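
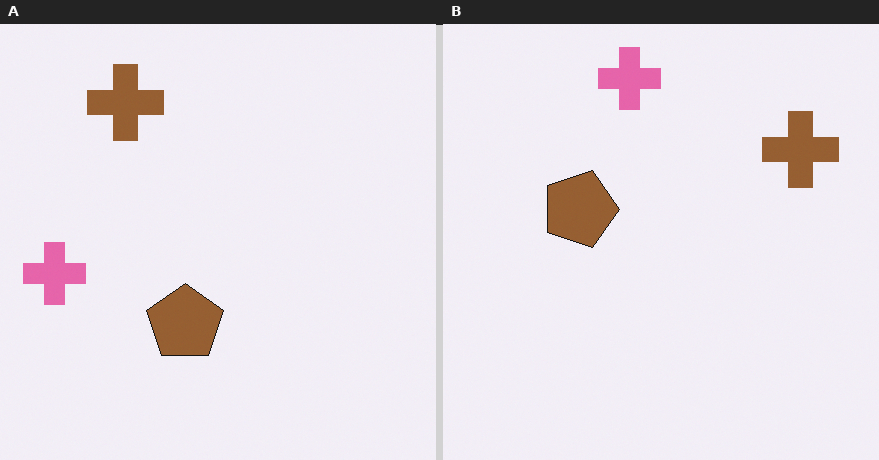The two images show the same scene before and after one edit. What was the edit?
The right (B) image is the left (A) rotated 90° clockwise.

The brown cross sits in the top-left of the left (A) image and the top-right of the right (B) — consistent with a whole-image 90° clockwise rotation.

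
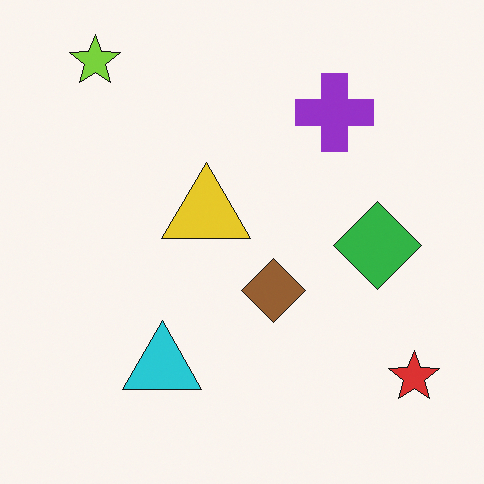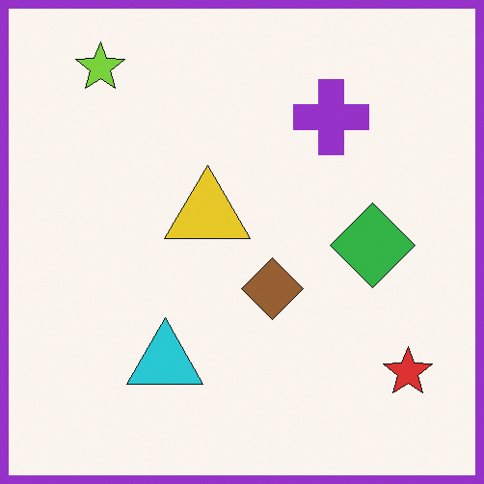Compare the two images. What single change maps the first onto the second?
It was framed with a purple border.

A solid purple frame runs around the edge of the second image, with the content slightly shrunk inside it.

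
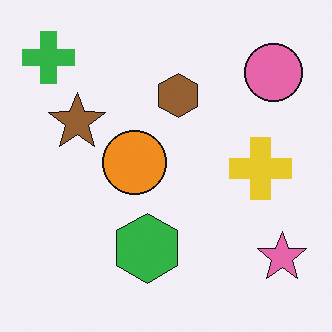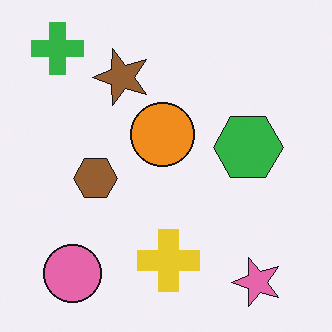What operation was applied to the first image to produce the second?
It was transposed (reflected across the top-left ↔ bottom-right diagonal).

Shapes have swapped their row and column positions — what was in the top-right is now in the bottom-left — a diagonal reflection.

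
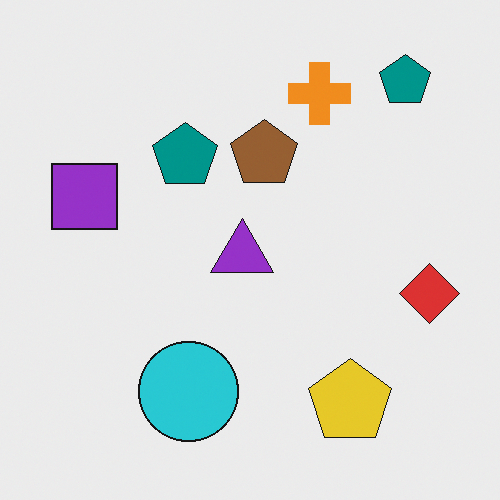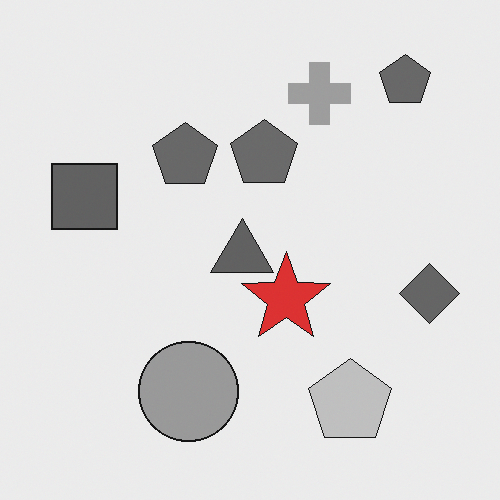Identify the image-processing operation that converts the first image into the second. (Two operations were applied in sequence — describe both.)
The second image is the first converted to grayscale, then overlaid with an additional red star.

All color is removed — every shape is now a shade of grey. A red star appears in the second image that is absent from the first.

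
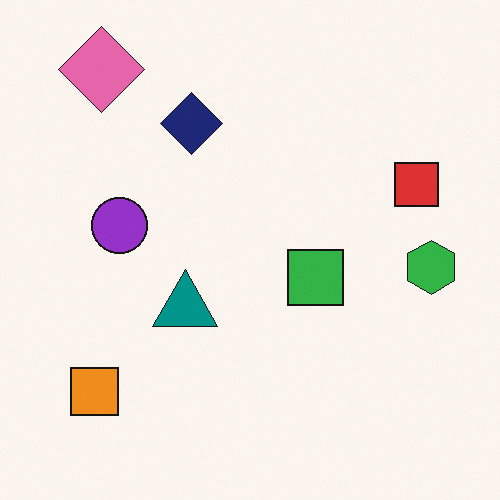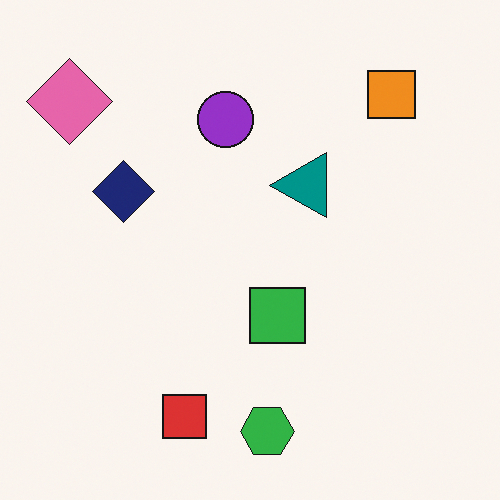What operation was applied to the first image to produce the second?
It was transposed (reflected across the top-left ↔ bottom-right diagonal).

Shapes have swapped their row and column positions — what was in the top-right is now in the bottom-left — a diagonal reflection.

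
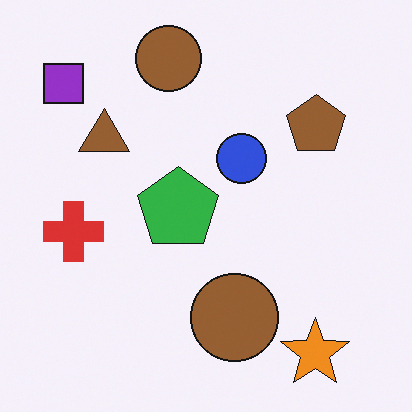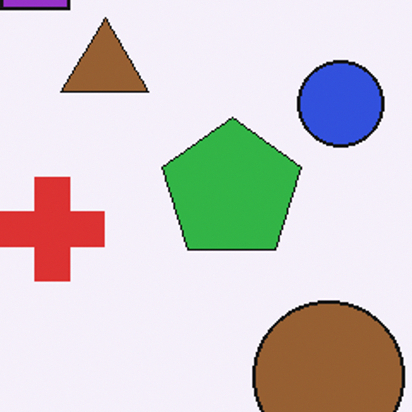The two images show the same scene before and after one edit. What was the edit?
It was cropped tightly and scaled back up.

The visible shapes are larger and the field of view is narrower; shapes near the original edges may be partly or wholly outside the frame — a crop-and-rescale.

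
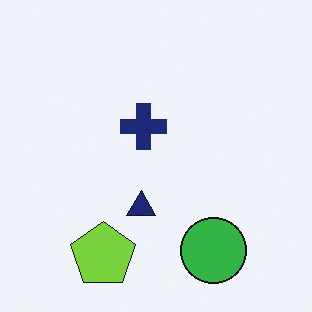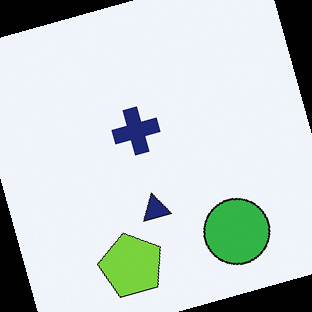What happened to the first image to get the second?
The second image is the first rotated counter-clockwise by a clearly visible amount.

Every shape is tilted by the same angle and the image corners show triangular fill wedges — a whole-image rotation by a non-right angle.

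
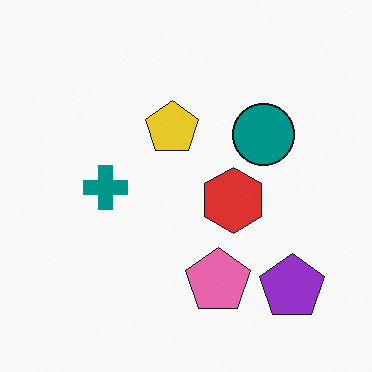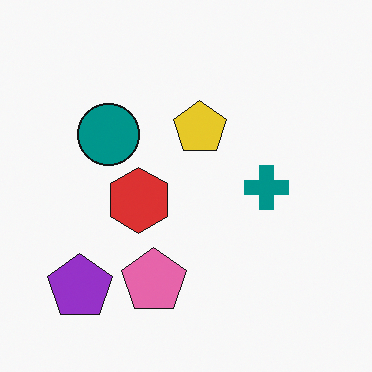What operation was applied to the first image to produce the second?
Flipped horizontally (left ↔ right).

The purple pentagon is in the bottom-right of the first image and the bottom-left of the second — shapes on opposite sides of the vertical midline have swapped in a mirror flip.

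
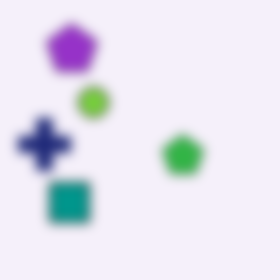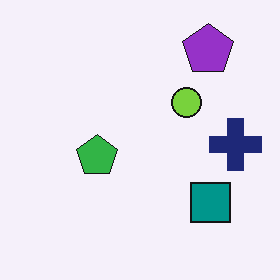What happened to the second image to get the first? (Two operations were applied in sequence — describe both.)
It was flipped horizontally (left ↔ right), then heavily blurred.

The navy cross is in the right of the second image and the left of the first — shapes on opposite sides of the vertical midline have swapped in a mirror flip. Shape edges and outlines are uniformly softened across the whole image.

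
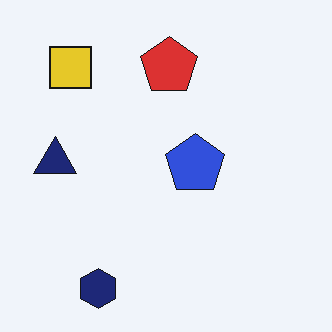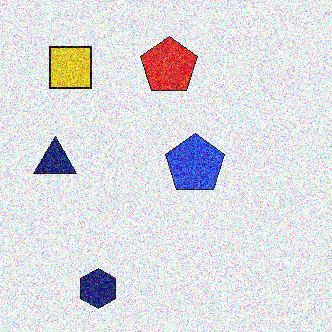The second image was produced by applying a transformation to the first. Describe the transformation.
The image was degraded with a thick layer of grain.

Random speckle covers the whole image, including the flat background.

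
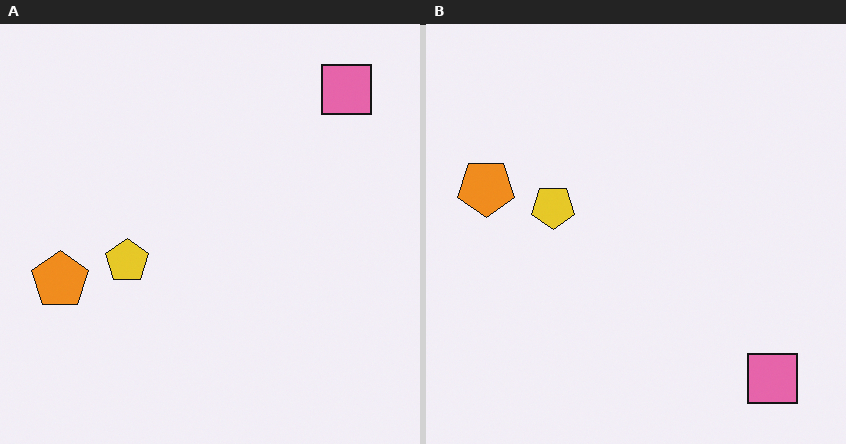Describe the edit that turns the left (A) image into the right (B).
The image was flipped vertically (top ↔ bottom).

The pink square is in the top-right of the left (A) image and the bottom-right of the right (B) — shapes on opposite sides of the horizontal midline have swapped in a mirror flip.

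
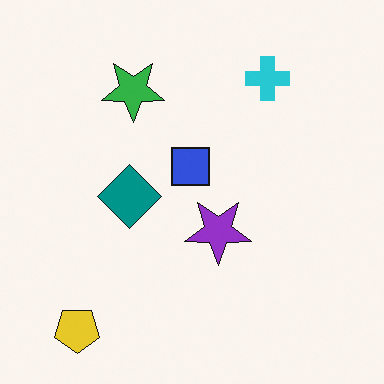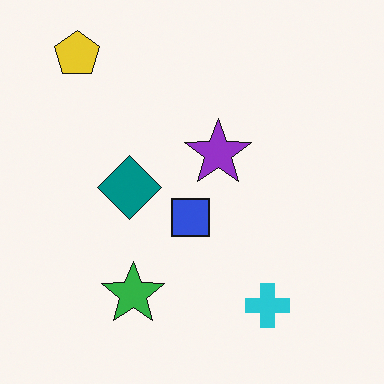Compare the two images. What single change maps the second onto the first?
Flipped vertically (top ↔ bottom).

The yellow pentagon is in the top-left of the second image and the bottom-left of the first — shapes on opposite sides of the horizontal midline have swapped in a mirror flip.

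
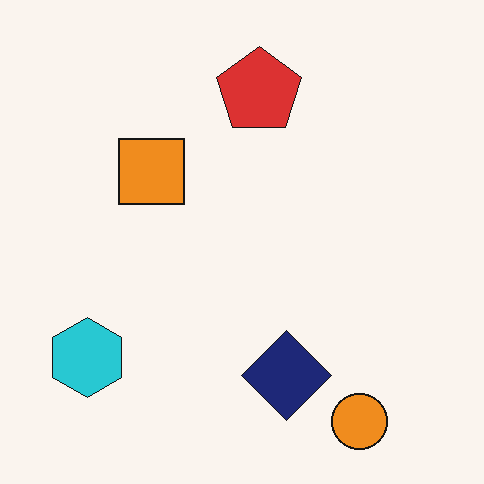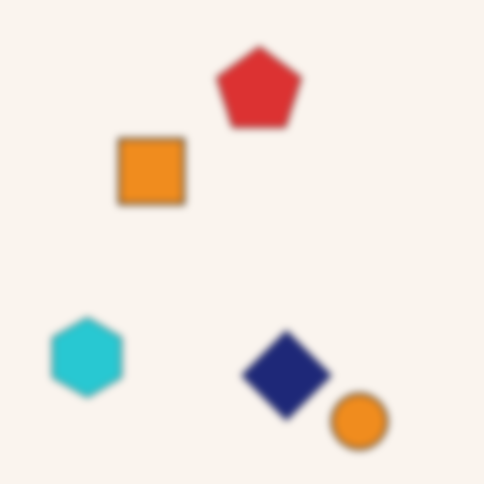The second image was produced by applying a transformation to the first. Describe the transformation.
Moderately blurred.

Shape edges and outlines are uniformly softened across the whole image.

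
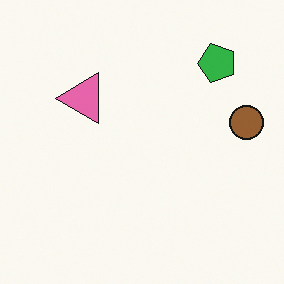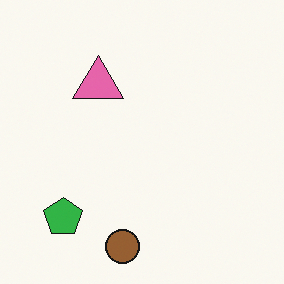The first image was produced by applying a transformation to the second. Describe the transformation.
The first image is the second transposed (reflected across the top-left ↔ bottom-right diagonal).

Shapes have swapped their row and column positions — what was in the top-right is now in the bottom-left — a diagonal reflection.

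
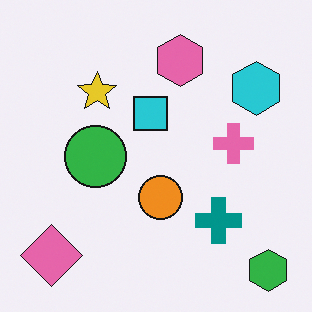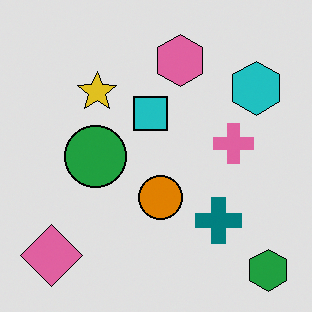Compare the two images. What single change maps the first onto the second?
The image was moderately posterized.

Each flat color has snapped to a coarser quantized level — most visibly, the near-white background has dropped to a flat grey.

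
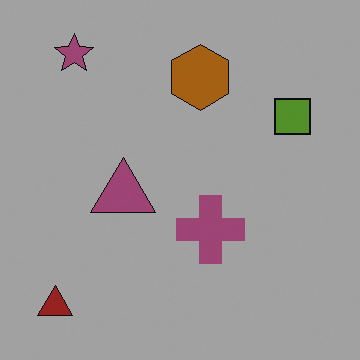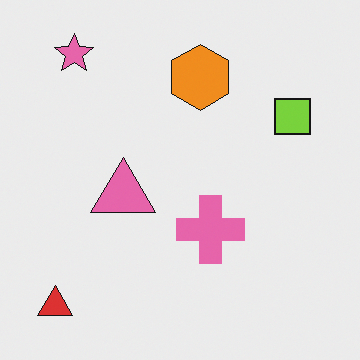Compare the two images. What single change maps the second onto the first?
It was noticeably darkened.

Every pixel — background and shapes alike — is uniformly darkened.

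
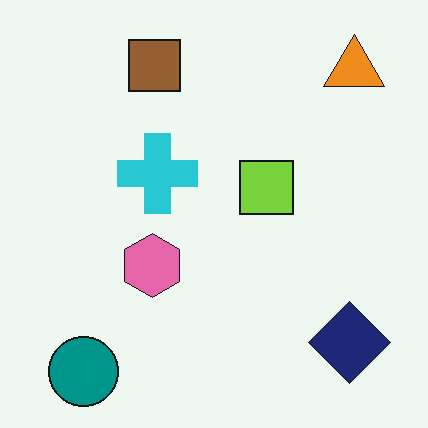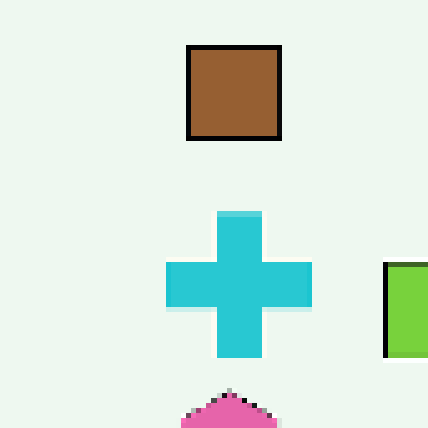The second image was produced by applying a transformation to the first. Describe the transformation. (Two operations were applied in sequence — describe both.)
The second image is the first cropped tightly and scaled back up, then mildly pixelated.

The visible shapes are larger and the field of view is narrower; shapes near the original edges may be partly or wholly outside the frame — a crop-and-rescale. Shapes are reduced to large square blocks; fine edges and outlines are lost — a downscale-then-upscale (mosaic) effect.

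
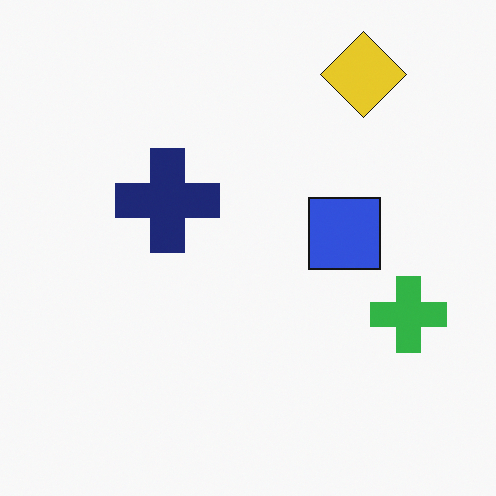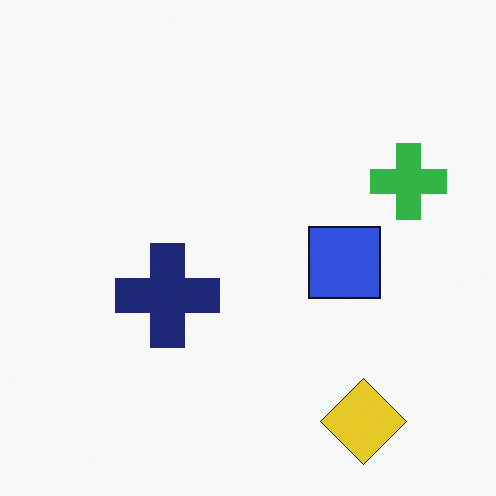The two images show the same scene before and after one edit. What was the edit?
It was flipped vertically (top ↔ bottom).

The yellow diamond is in the top-right of the first image and the bottom-right of the second — shapes on opposite sides of the horizontal midline have swapped in a mirror flip.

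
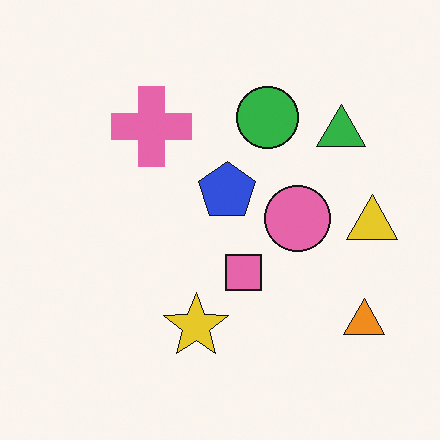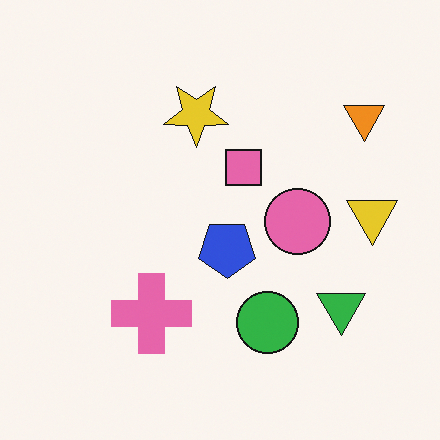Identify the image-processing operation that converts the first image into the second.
The second image is the first flipped vertically (top ↔ bottom).

The yellow star is in the bottom of the first image and the top of the second — shapes on opposite sides of the horizontal midline have swapped in a mirror flip.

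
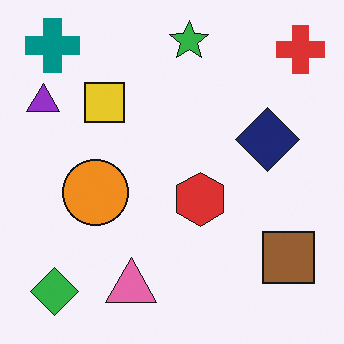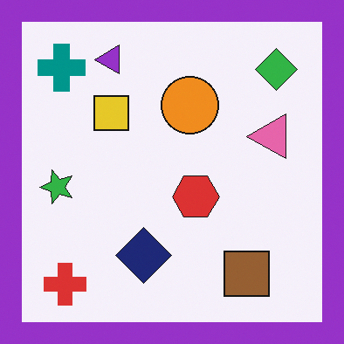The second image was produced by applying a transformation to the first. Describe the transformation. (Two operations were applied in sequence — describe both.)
It was transposed (reflected across the top-left ↔ bottom-right diagonal), then framed with a purple border.

Shapes have swapped their row and column positions — what was in the top-right is now in the bottom-left — a diagonal reflection. A solid purple frame runs around the edge of the second image, with the content slightly shrunk inside it.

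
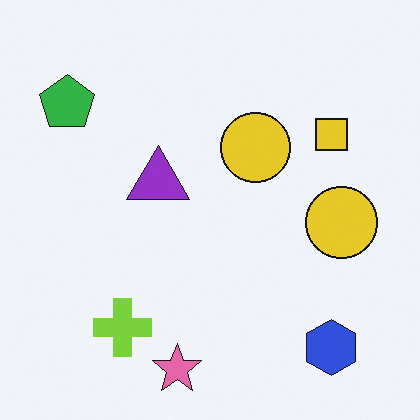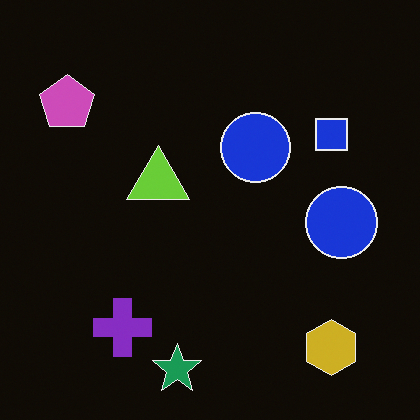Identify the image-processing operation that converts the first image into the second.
The second image is the first color-inverted (negative).

The light background has become dark and every shape's color is its complement — a photographic negative.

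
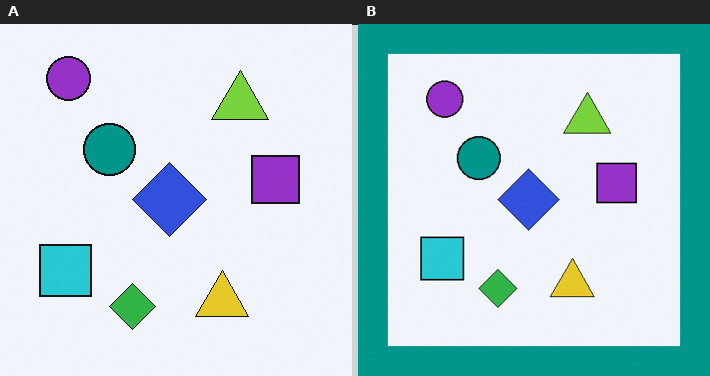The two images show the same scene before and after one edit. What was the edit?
This is the original image framed with a teal border.

A solid teal frame runs around the edge of the right (B) image, with the content slightly shrunk inside it.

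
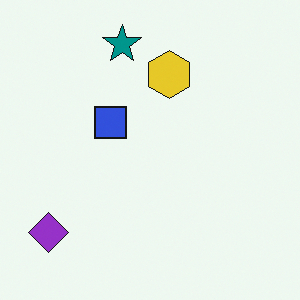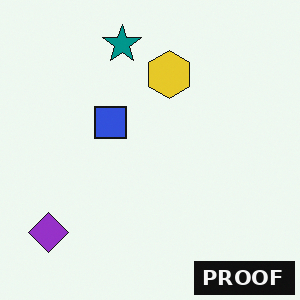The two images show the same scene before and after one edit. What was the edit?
It was watermarked with the text "PROOF" in the lower-right corner.

A dark label reading "PROOF" appears in the lower-right corner.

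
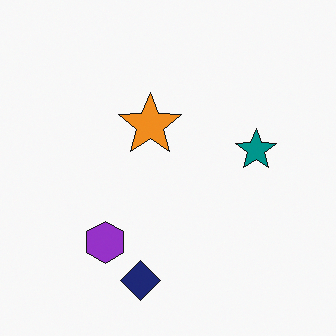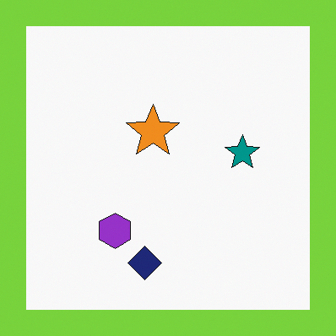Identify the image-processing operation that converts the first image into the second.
Framed with a lime border.

A solid lime frame runs around the edge of the second image, with the content slightly shrunk inside it.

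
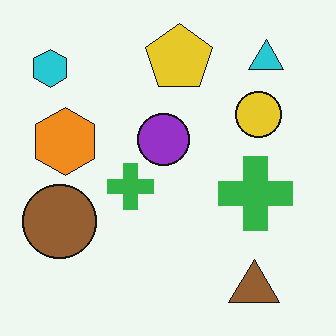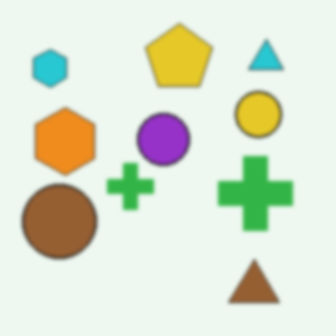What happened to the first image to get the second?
This is the original image given a subtle gaussian blur.

Shape edges and outlines are uniformly softened across the whole image.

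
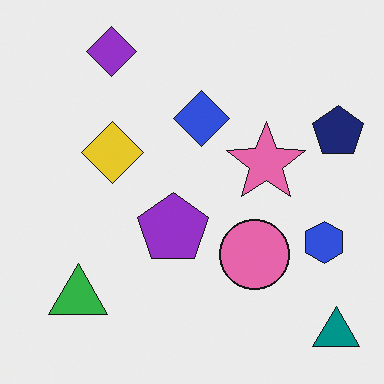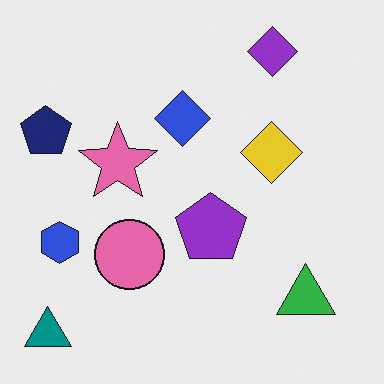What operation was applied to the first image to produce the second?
It was flipped horizontally (left ↔ right).

The navy pentagon is in the right of the first image and the left of the second — shapes on opposite sides of the vertical midline have swapped in a mirror flip.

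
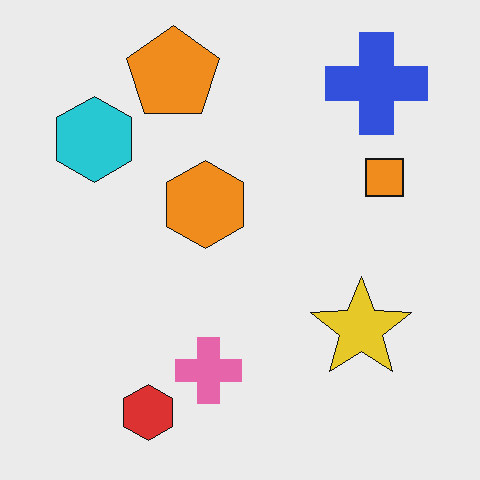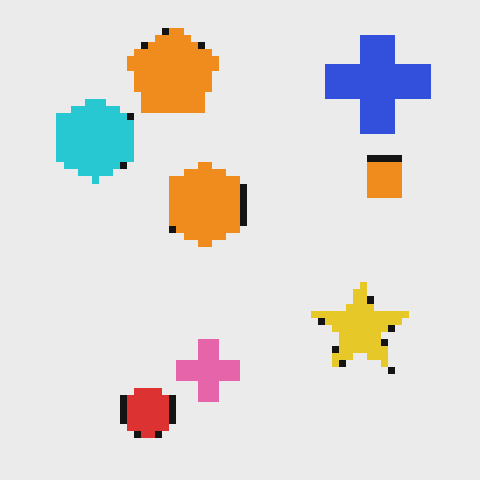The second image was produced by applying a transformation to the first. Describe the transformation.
The second image is the first moderately pixelated.

Shapes are reduced to large square blocks; fine edges and outlines are lost — a downscale-then-upscale (mosaic) effect.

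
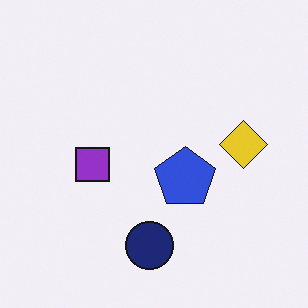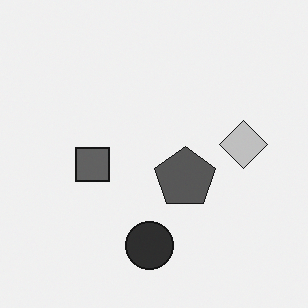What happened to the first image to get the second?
Converted to grayscale.

All color is removed — every shape is now a shade of grey.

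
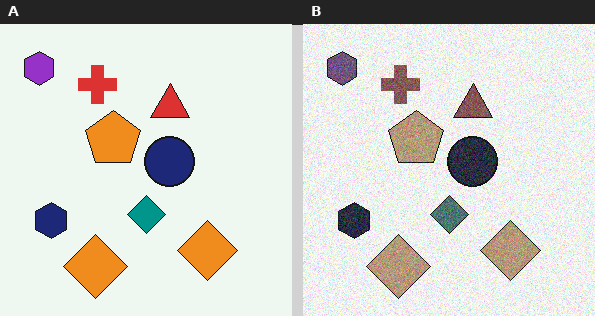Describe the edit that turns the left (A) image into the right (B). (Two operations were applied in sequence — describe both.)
The transformation is: heavily desaturated, then degraded with visible gaussian noise.

All colors are more muted and greyish — a global saturation change. Random speckle covers the whole image, including the flat background.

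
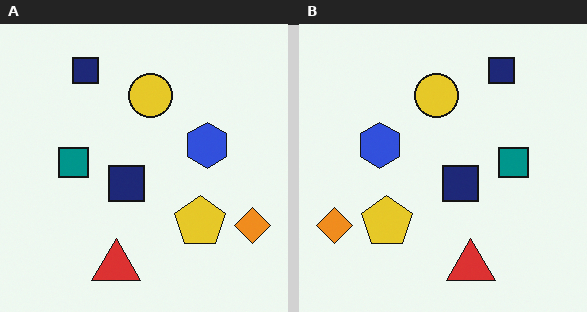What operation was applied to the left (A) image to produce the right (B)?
Flipped horizontally (left ↔ right).

The orange diamond is in the bottom-right of the left (A) image and the bottom-left of the right (B) — shapes on opposite sides of the vertical midline have swapped in a mirror flip.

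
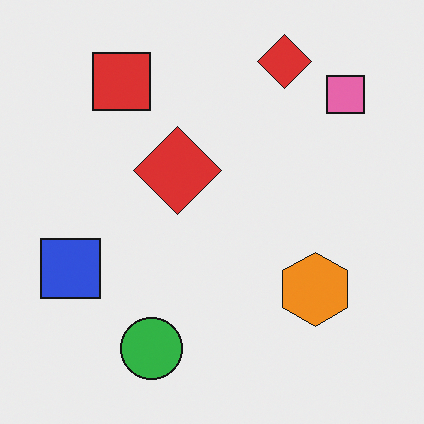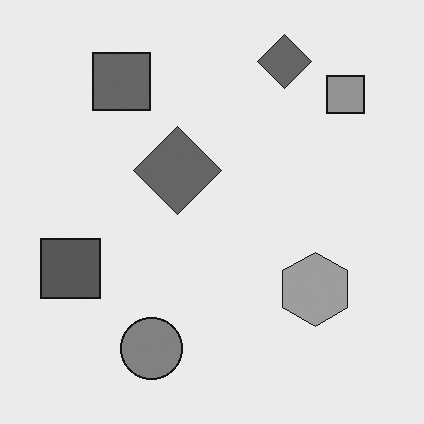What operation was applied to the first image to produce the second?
The second image is the first converted to grayscale.

All color is removed — every shape is now a shade of grey.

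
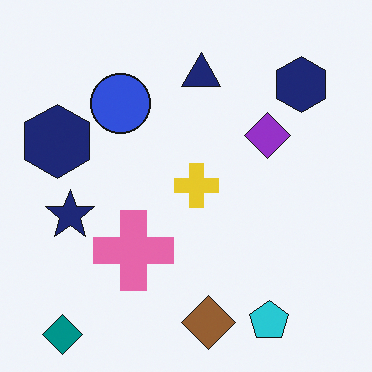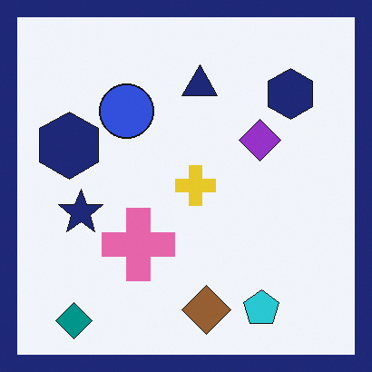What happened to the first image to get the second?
This is the original image framed with a navy border.

A solid navy frame runs around the edge of the second image, with the content slightly shrunk inside it.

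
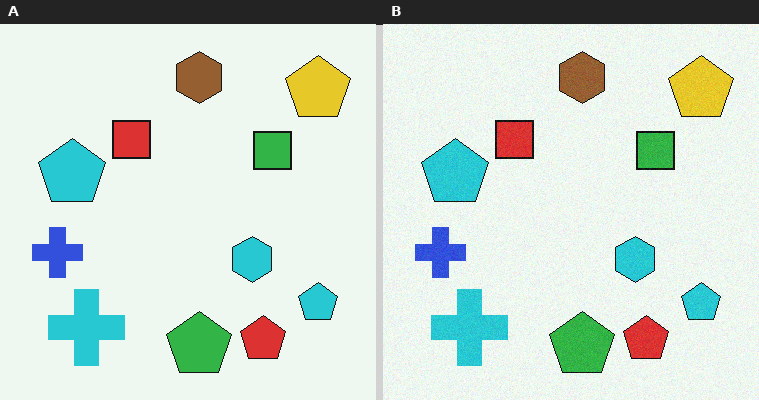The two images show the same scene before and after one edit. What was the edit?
The image was degraded with subtle gaussian noise.

Random speckle covers the whole image, including the flat background.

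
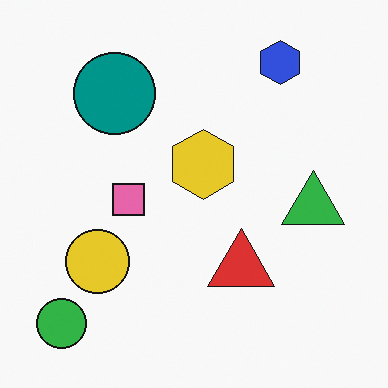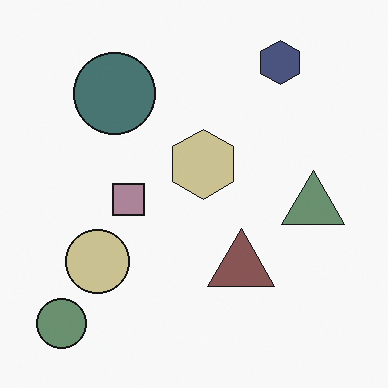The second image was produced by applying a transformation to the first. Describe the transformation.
It was heavily desaturated.

All colors are more muted and greyish — a global saturation change.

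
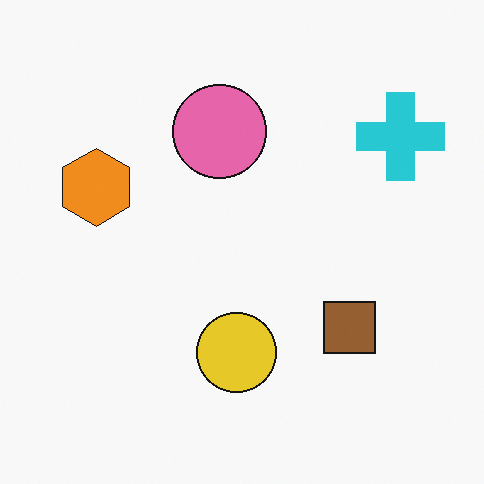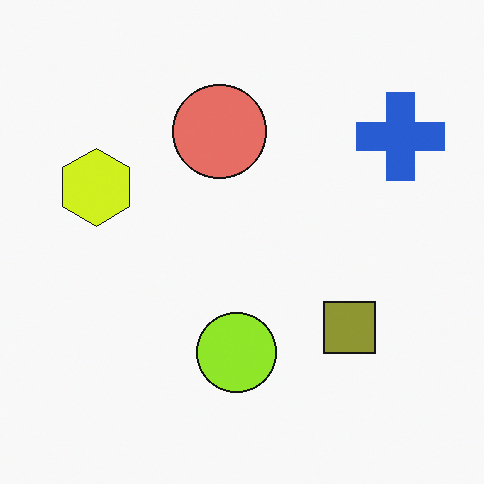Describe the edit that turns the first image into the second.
The second image is the first hue-shifted by a small amount.

Every shape's color has rotated by the same amount around the hue wheel — a uniform hue shift.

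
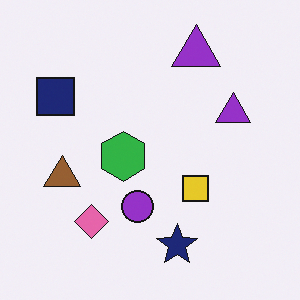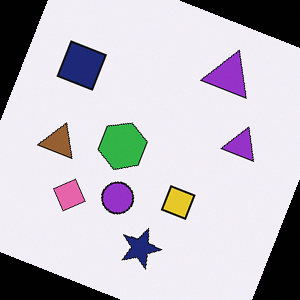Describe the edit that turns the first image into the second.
The second image is the first rotated clockwise by a clearly visible amount.

Every shape is tilted by the same angle and the image corners show triangular fill wedges — a whole-image rotation by a non-right angle.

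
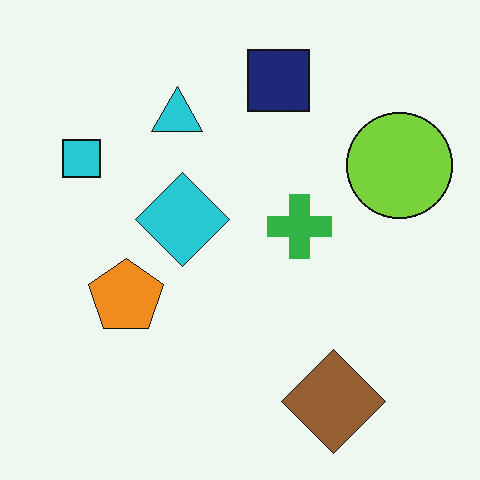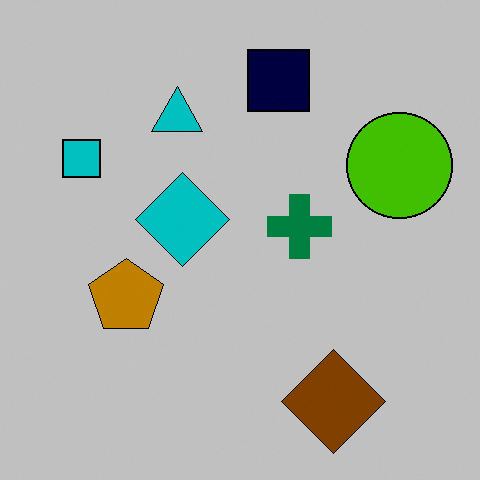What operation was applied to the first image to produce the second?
The image was heavily posterized to just a handful of flat colors.

Each flat color has snapped to a coarser quantized level — most visibly, the near-white background has dropped to a flat grey.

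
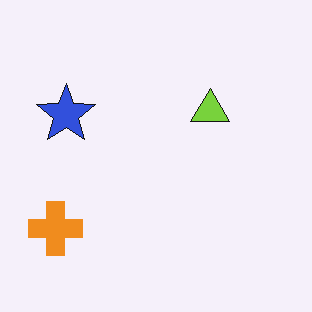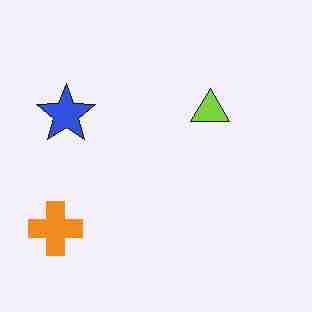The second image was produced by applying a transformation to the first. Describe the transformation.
The image was heavily JPEG-compressed with obvious blocking artifacts.

Blocky 8×8 compression artifacts appear around shape edges and the flat background shows ringing — characteristic JPEG degradation.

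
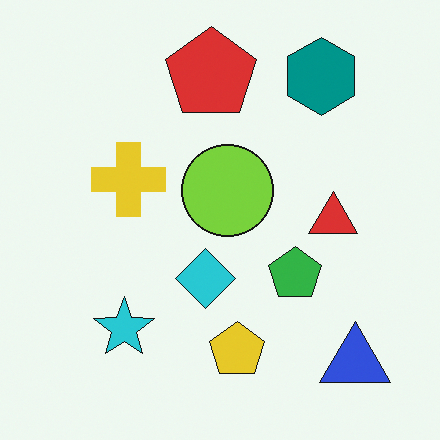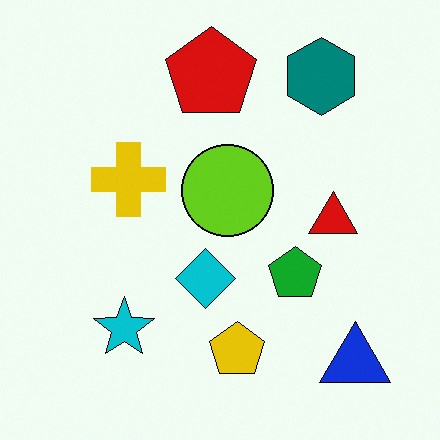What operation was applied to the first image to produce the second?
This is the original image given slightly increased contrast.

Tones are pushed away from mid-grey across the whole image — a global contrast change.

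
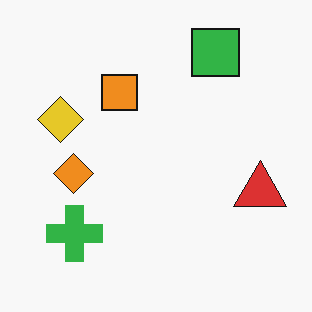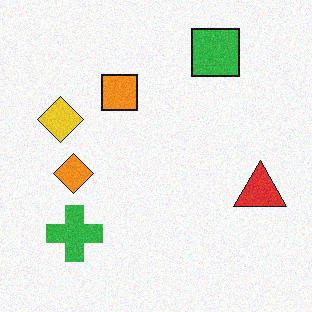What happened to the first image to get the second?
This is the original image degraded with subtle gaussian noise.

Random speckle covers the whole image, including the flat background.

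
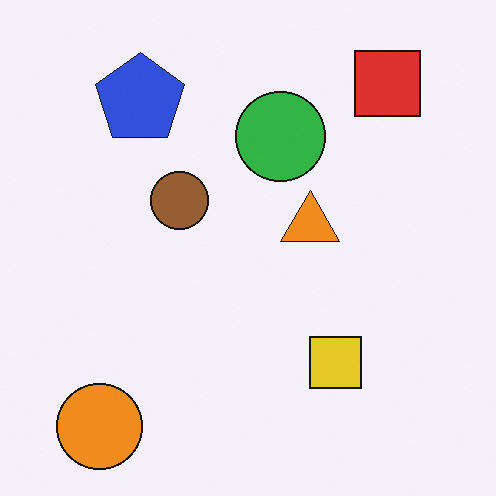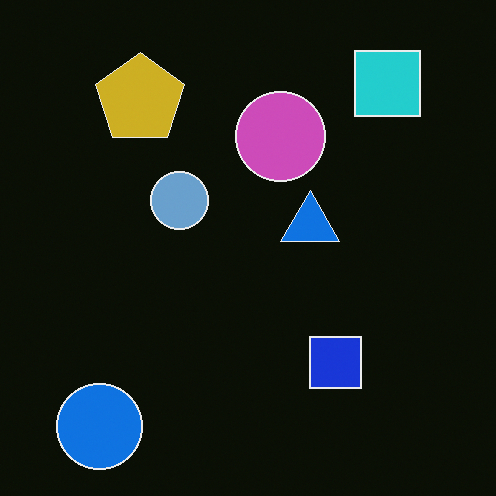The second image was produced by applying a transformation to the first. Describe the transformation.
The second image is the first color-inverted (negative).

The light background has become dark and every shape's color is its complement — a photographic negative.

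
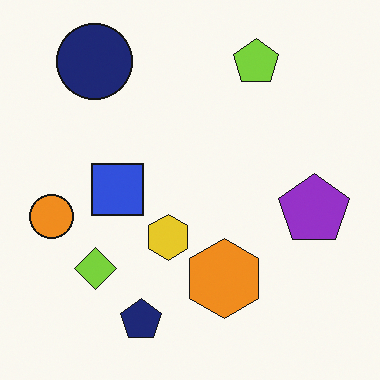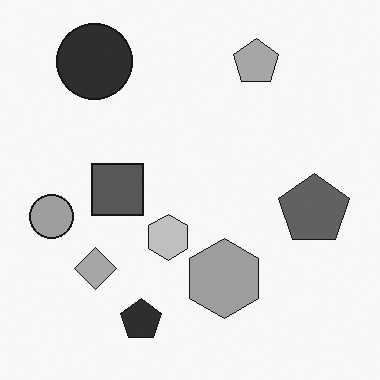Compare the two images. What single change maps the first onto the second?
The transformation is: converted to grayscale.

All color is removed — every shape is now a shade of grey.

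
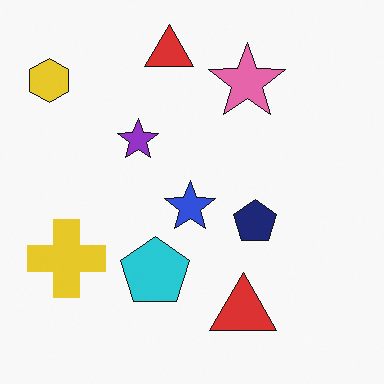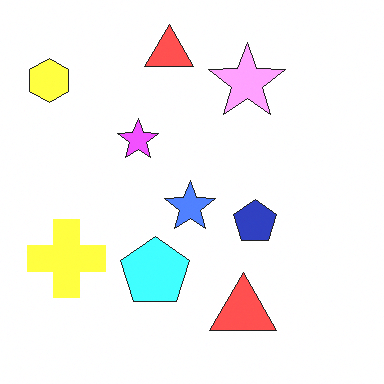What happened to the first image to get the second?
Substantially brightened.

Every pixel — background and shapes alike — is uniformly brightened.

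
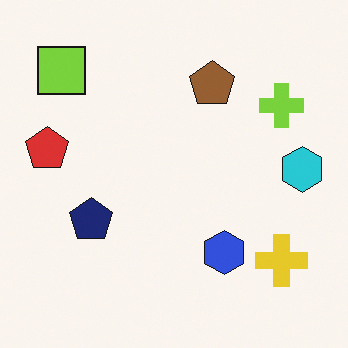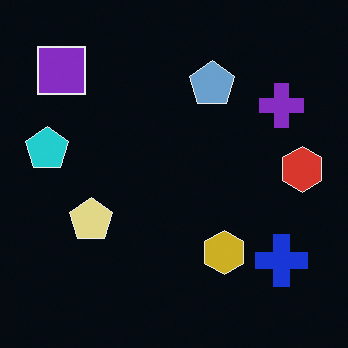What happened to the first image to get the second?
Color-inverted (negative).

The light background has become dark and every shape's color is its complement — a photographic negative.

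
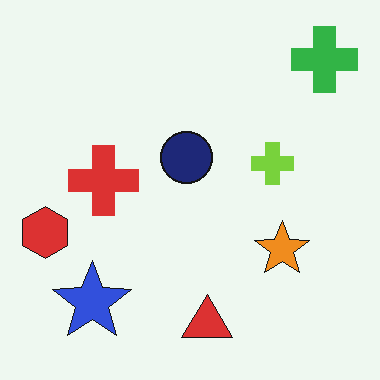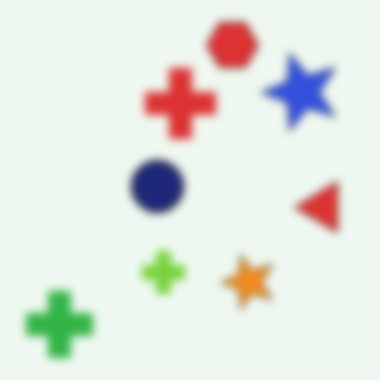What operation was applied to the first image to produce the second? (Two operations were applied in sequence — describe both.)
It was noticeably gaussian-blurred, then transposed (reflected across the top-left ↔ bottom-right diagonal).

Shape edges and outlines are uniformly softened across the whole image. Shapes have swapped their row and column positions — what was in the top-right is now in the bottom-left — a diagonal reflection.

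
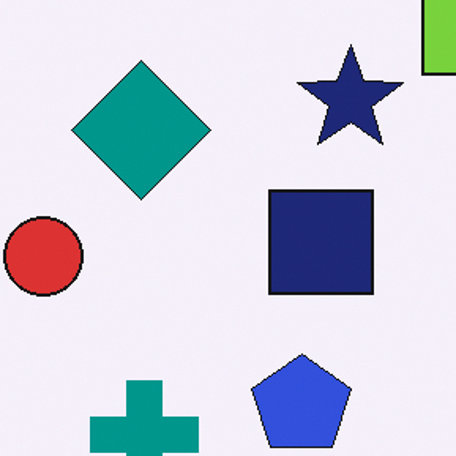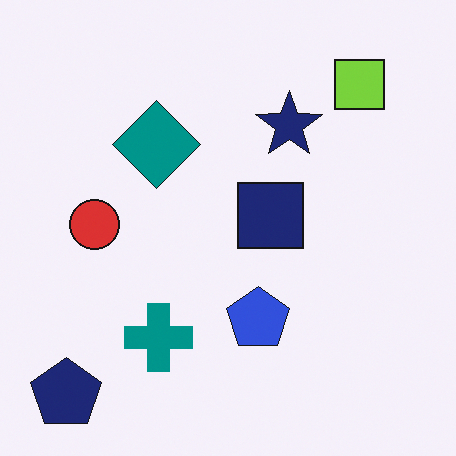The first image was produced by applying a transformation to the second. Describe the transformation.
The first image is the second cropped slightly and scaled back up.

The visible shapes are larger and the field of view is narrower; shapes near the original edges may be partly or wholly outside the frame — a crop-and-rescale.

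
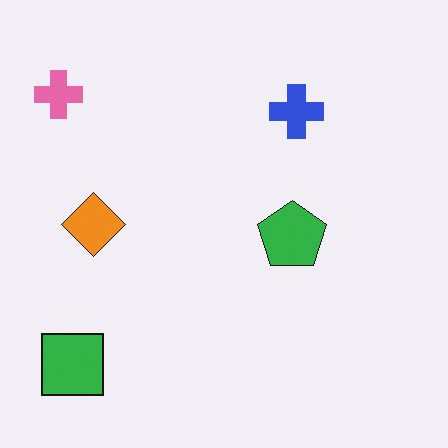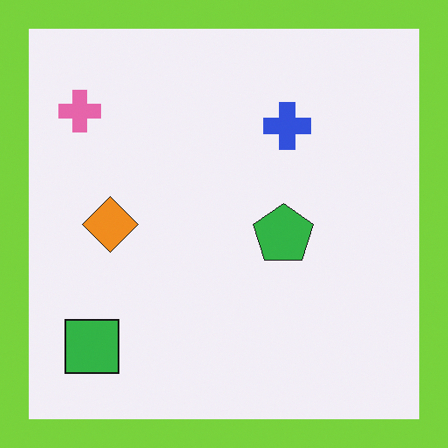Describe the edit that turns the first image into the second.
Framed with a lime border.

A solid lime frame runs around the edge of the second image, with the content slightly shrunk inside it.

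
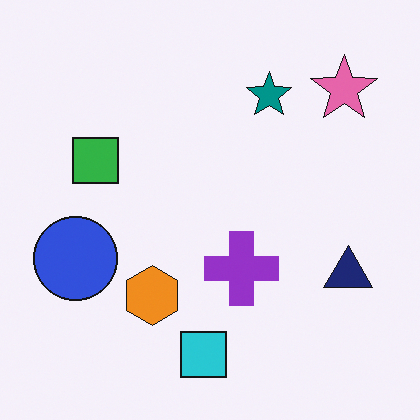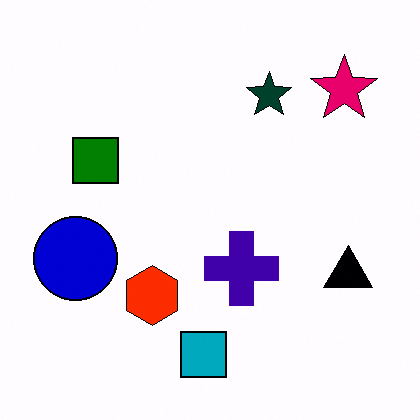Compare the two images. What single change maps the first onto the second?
Given much higher contrast.

Tones are pushed away from mid-grey across the whole image — a global contrast change.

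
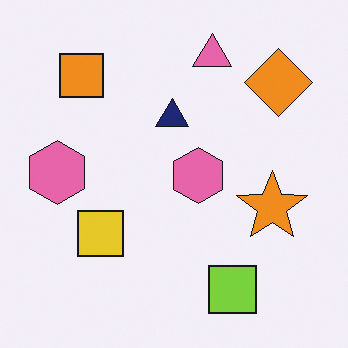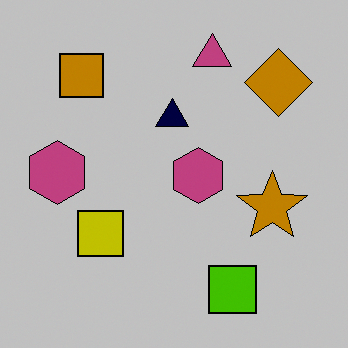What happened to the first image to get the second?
It was heavily posterized to just a handful of flat colors.

Each flat color has snapped to a coarser quantized level — most visibly, the near-white background has dropped to a flat grey.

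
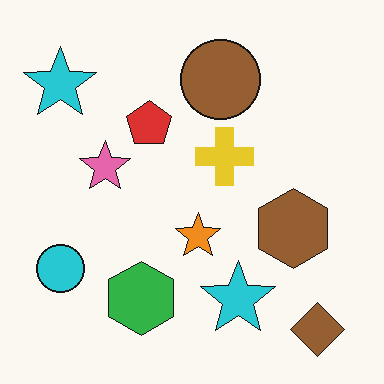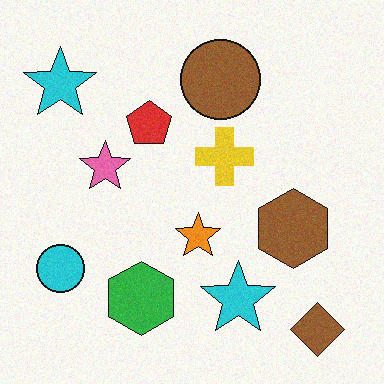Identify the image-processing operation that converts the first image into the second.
Degraded with light additive noise.

Random speckle covers the whole image, including the flat background.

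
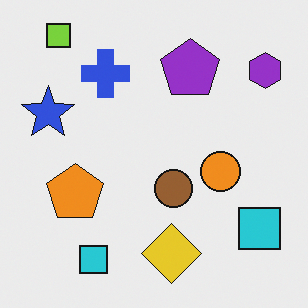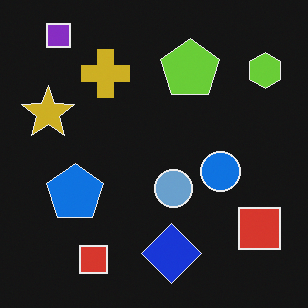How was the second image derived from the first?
This is the original image color-inverted (negative).

The light background has become dark and every shape's color is its complement — a photographic negative.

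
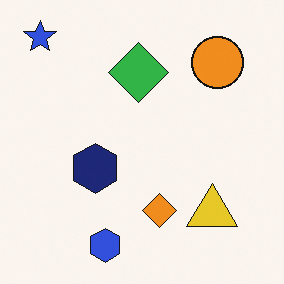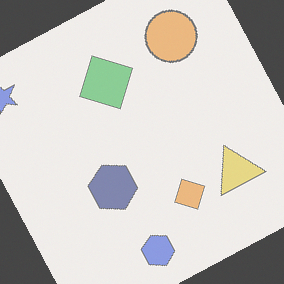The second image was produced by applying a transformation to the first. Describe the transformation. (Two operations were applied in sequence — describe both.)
The image was washed out (contrast reduced), then rotated counter-clockwise by a moderate amount.

Tones are pushed toward mid-grey across the whole image — a global contrast change. Every shape is tilted by the same angle and the image corners show triangular fill wedges — a whole-image rotation by a non-right angle.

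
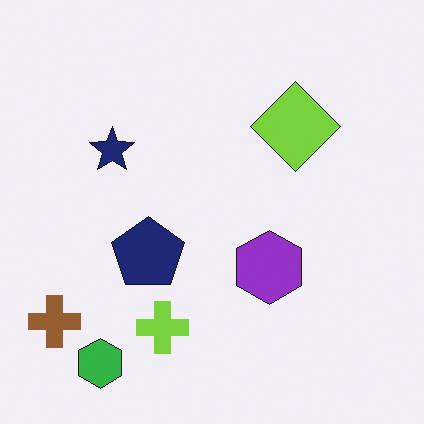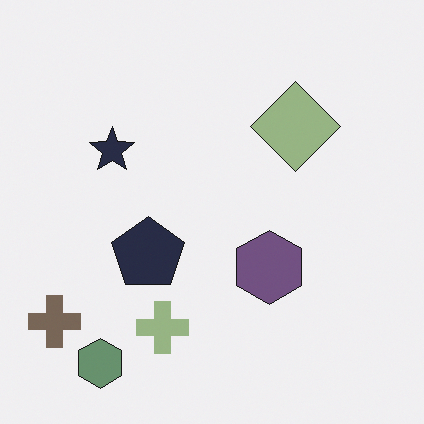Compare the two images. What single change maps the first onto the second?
This is the original image heavily desaturated.

All colors are more muted and greyish — a global saturation change.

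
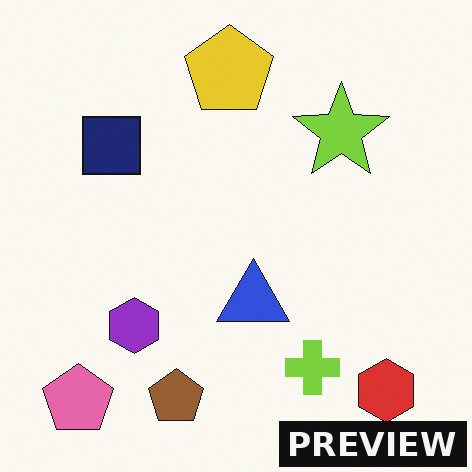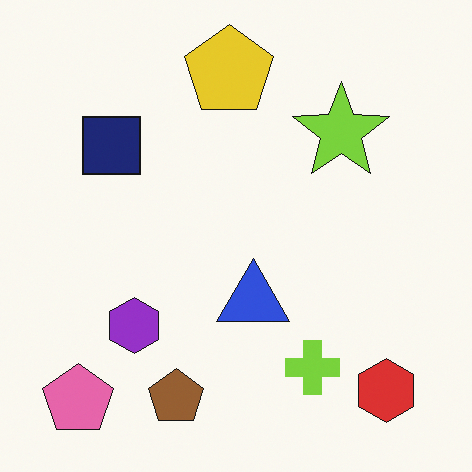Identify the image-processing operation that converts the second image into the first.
This is the original image watermarked with the text "PREVIEW" in the lower-right corner.

A dark label reading "PREVIEW" appears in the lower-right corner.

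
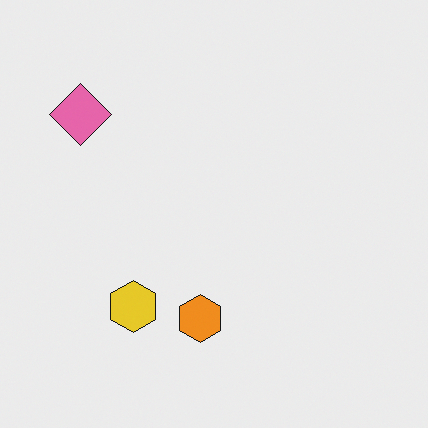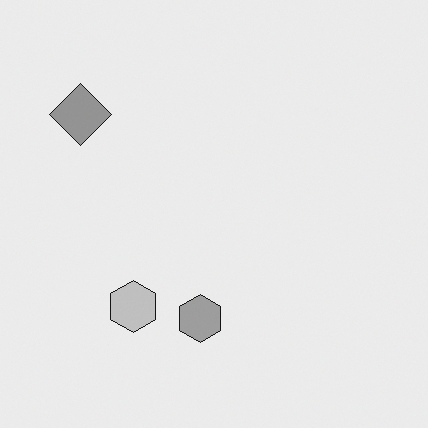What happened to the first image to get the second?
The second image is the first converted to grayscale.

All color is removed — every shape is now a shade of grey.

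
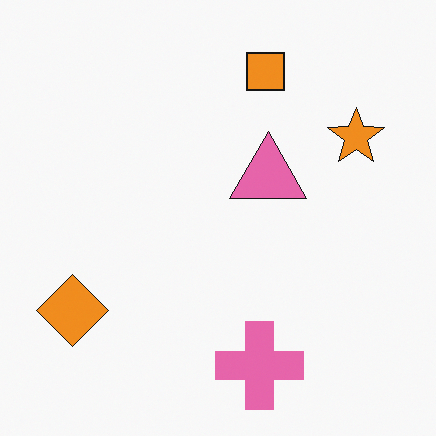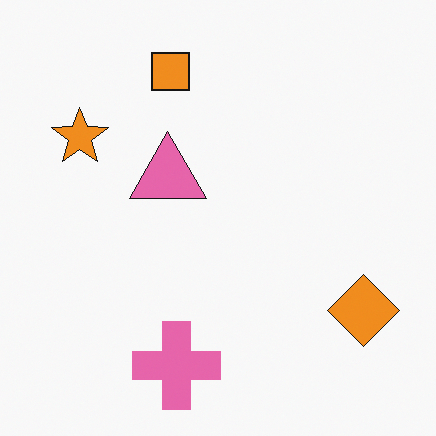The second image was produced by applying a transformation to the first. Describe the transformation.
This is the original image flipped horizontally (left ↔ right).

The orange diamond is in the bottom-left of the first image and the bottom-right of the second — shapes on opposite sides of the vertical midline have swapped in a mirror flip.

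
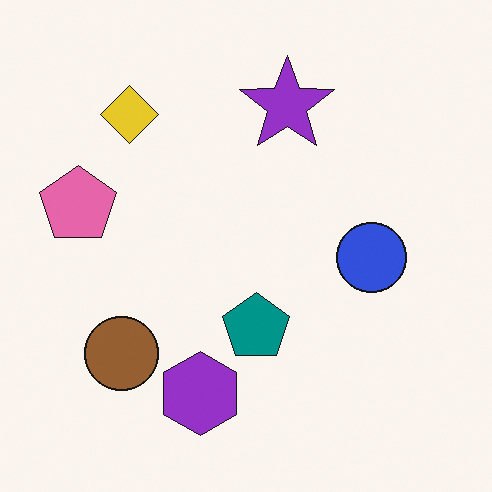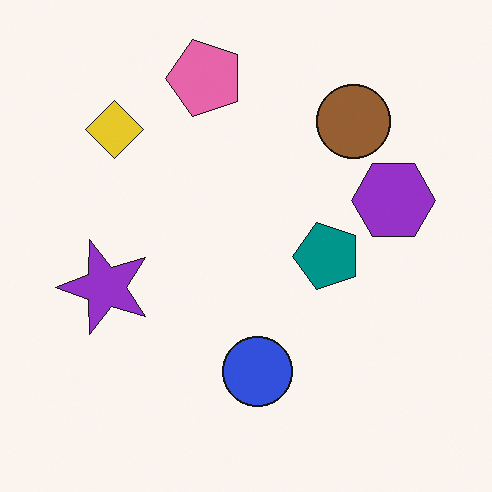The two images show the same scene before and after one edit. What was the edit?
The transformation is: transposed (reflected across the top-left ↔ bottom-right diagonal).

Shapes have swapped their row and column positions — what was in the top-right is now in the bottom-left — a diagonal reflection.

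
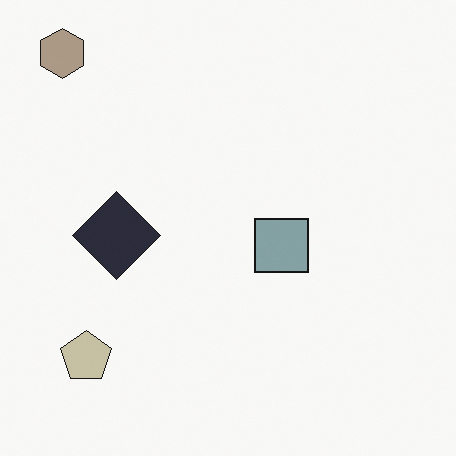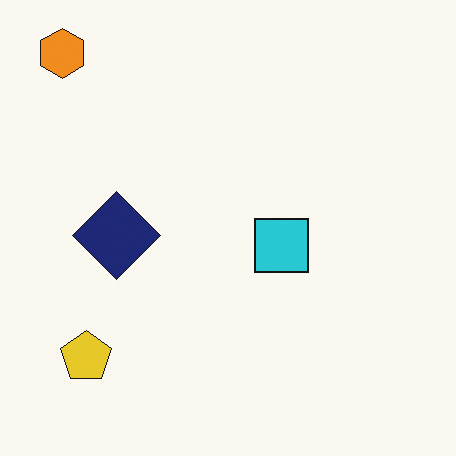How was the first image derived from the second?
Made much more muted (saturation change).

All colors are more muted and greyish — a global saturation change.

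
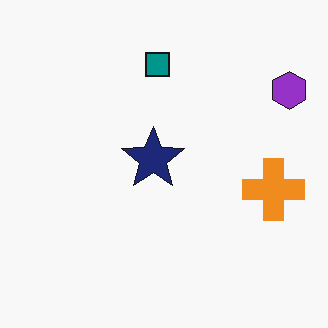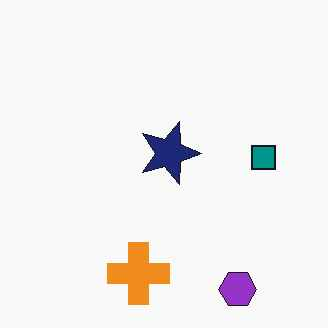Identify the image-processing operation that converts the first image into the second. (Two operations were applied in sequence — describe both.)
The transformation is: rotated 90° clockwise, then given moderate JPEG compression.

The purple hexagon sits in the top-right of the first image and the bottom-right of the second — consistent with a whole-image 90° clockwise rotation. Blocky 8×8 compression artifacts appear around shape edges and the flat background shows ringing — characteristic JPEG degradation.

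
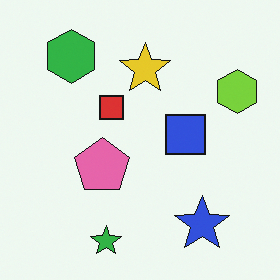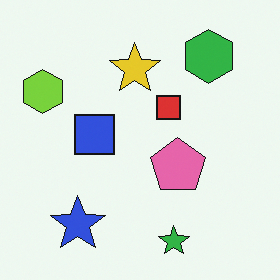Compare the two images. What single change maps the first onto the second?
The second image is the first flipped horizontally (left ↔ right).

The lime hexagon is in the top-right of the first image and the top-left of the second — shapes on opposite sides of the vertical midline have swapped in a mirror flip.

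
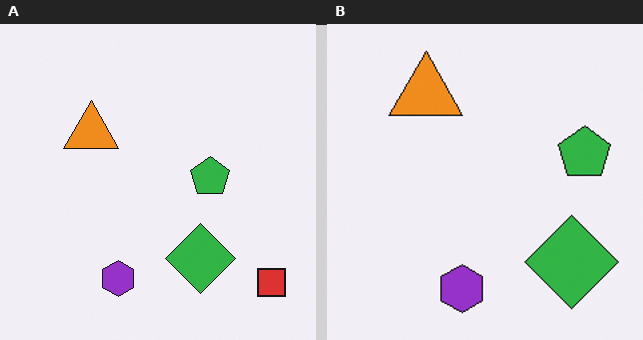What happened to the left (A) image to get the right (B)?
It was cropped slightly and scaled back up.

The visible shapes are larger and the field of view is narrower; shapes near the original edges may be partly or wholly outside the frame — a crop-and-rescale.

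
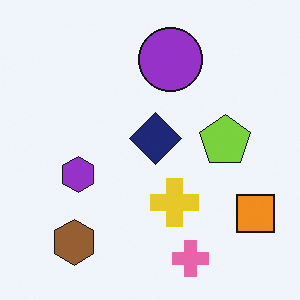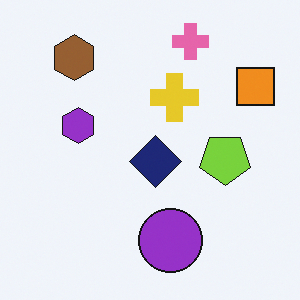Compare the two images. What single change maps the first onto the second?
This is the original image flipped vertically (top ↔ bottom).

The pink cross is in the bottom of the first image and the top of the second — shapes on opposite sides of the horizontal midline have swapped in a mirror flip.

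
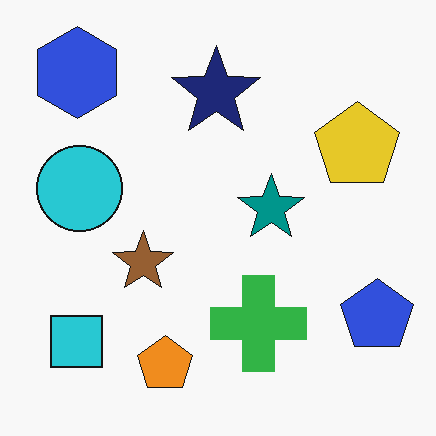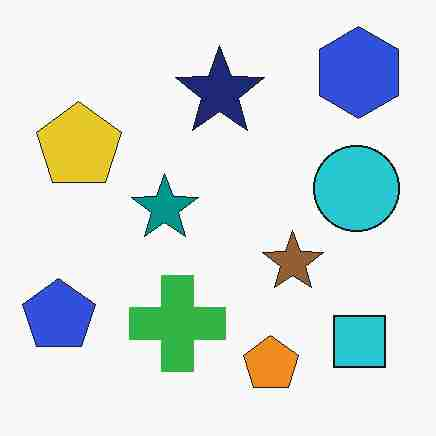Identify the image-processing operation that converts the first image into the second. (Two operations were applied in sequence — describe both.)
The image was flipped horizontally (left ↔ right), then heavily JPEG-compressed with obvious blocking artifacts.

The blue pentagon is in the bottom-right of the first image and the bottom-left of the second — shapes on opposite sides of the vertical midline have swapped in a mirror flip. Blocky 8×8 compression artifacts appear around shape edges and the flat background shows ringing — characteristic JPEG degradation.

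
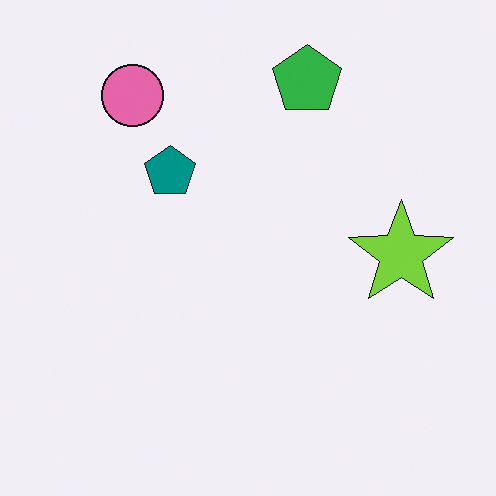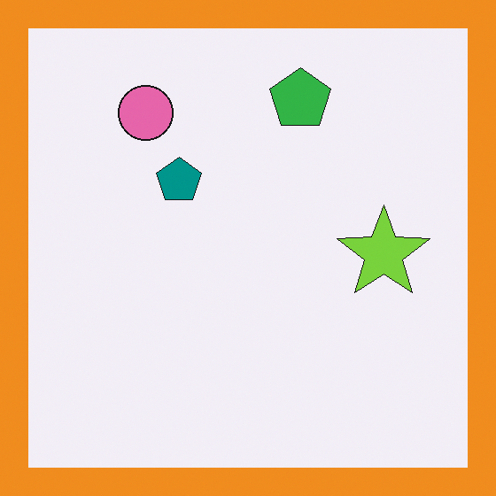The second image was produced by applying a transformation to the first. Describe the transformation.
This is the original image framed with a orange border.

A solid orange frame runs around the edge of the second image, with the content slightly shrunk inside it.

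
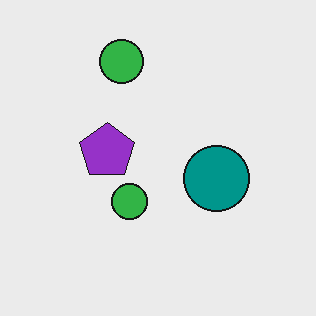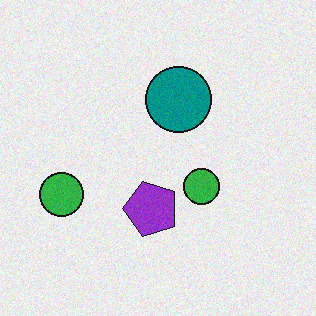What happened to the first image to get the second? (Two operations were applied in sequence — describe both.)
This is the original image degraded with light additive noise, then rotated 90° counter-clockwise.

Random speckle covers the whole image, including the flat background. The teal circle sits in the right of the first image and the top of the second — consistent with a whole-image 90° counter-clockwise rotation.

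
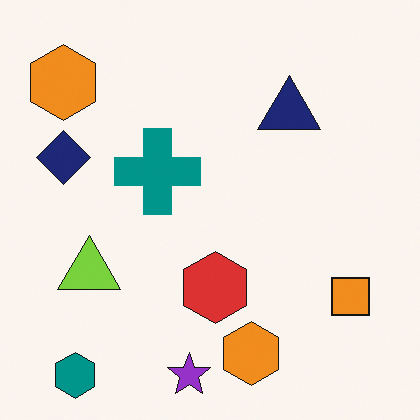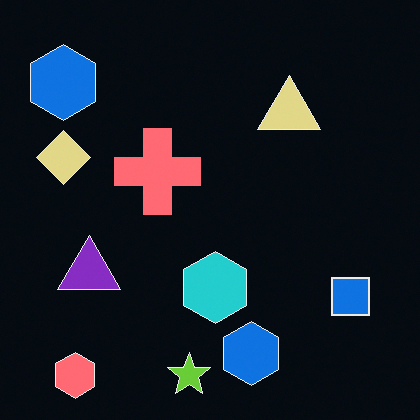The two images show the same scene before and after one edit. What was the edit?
The transformation is: color-inverted (negative).

The light background has become dark and every shape's color is its complement — a photographic negative.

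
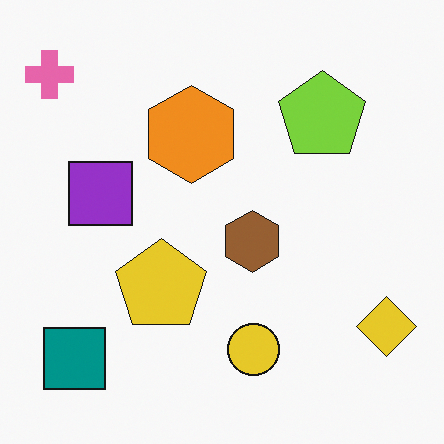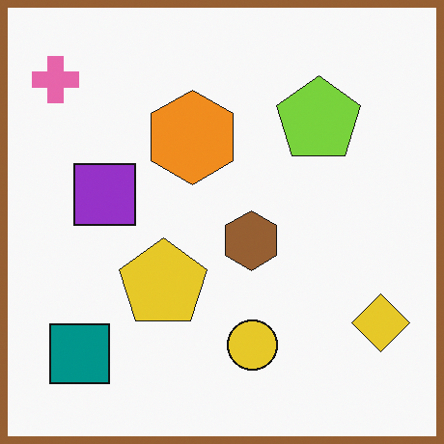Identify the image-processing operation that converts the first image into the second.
Framed with a brown border.

A solid brown frame runs around the edge of the second image, with the content slightly shrunk inside it.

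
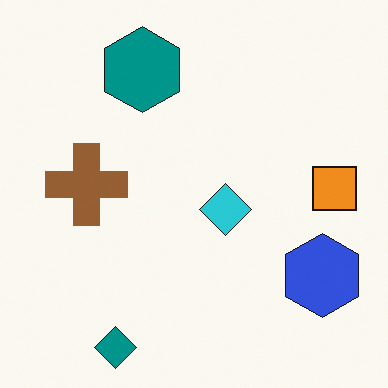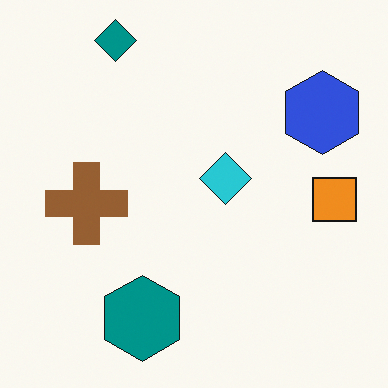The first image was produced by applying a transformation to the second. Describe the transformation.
This is the original image flipped vertically (top ↔ bottom).

The teal diamond is in the top-left of the second image and the bottom-left of the first — shapes on opposite sides of the horizontal midline have swapped in a mirror flip.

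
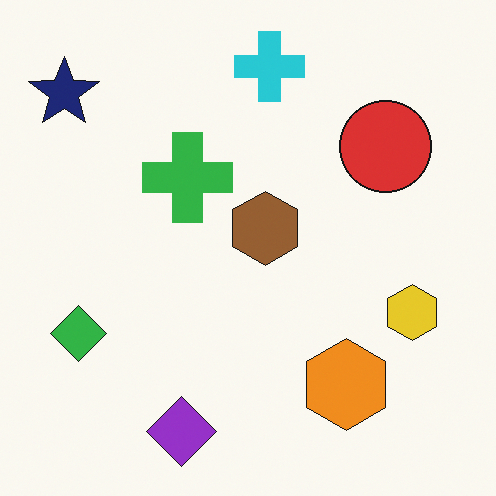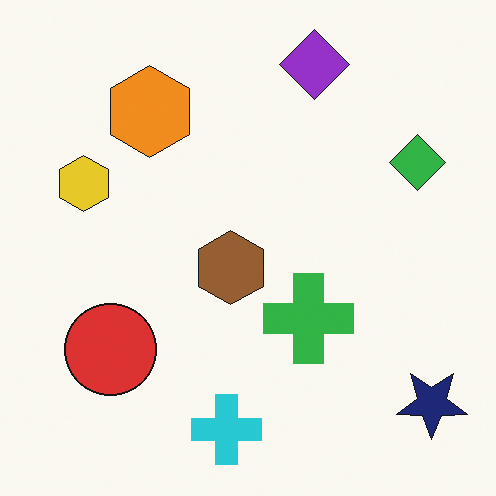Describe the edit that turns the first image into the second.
The image was rotated 180°.

The navy star sits in the top-left of the first image and the bottom-right of the second — consistent with a whole-image 180° rotation.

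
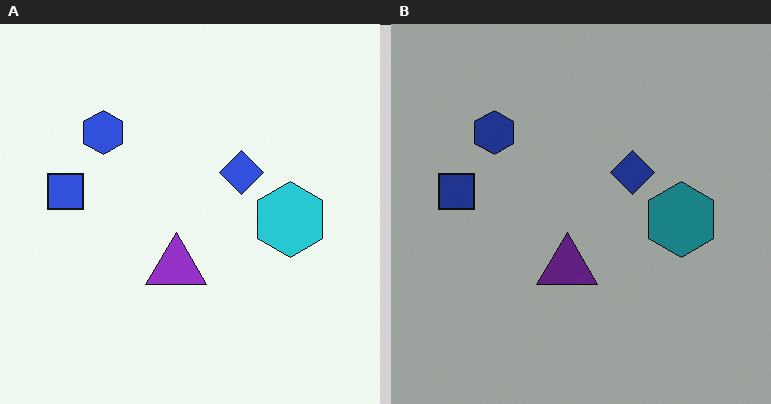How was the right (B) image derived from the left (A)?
The right (B) image is the left (A) darkened a lot.

Every pixel — background and shapes alike — is uniformly darkened.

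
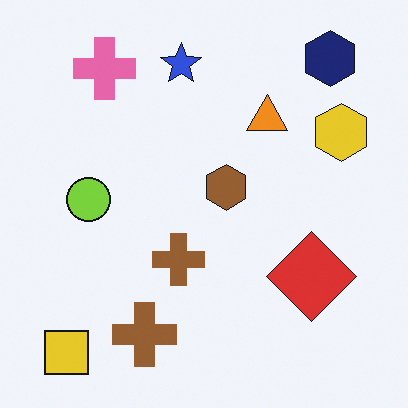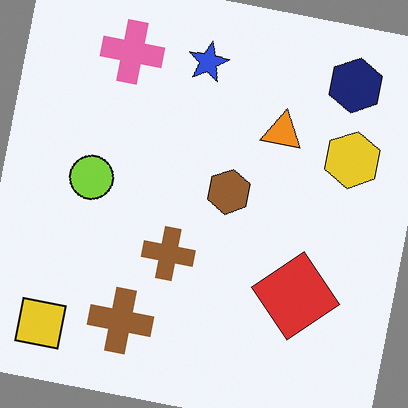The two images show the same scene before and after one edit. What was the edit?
The second image is the first rotated clockwise by a slight angle.

Every shape is tilted by the same angle and the image corners show triangular fill wedges — a whole-image rotation by a non-right angle.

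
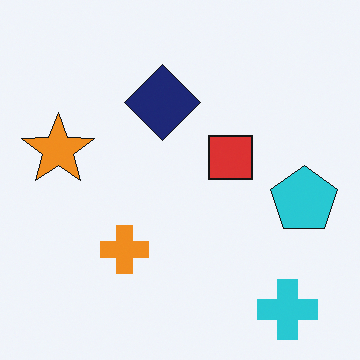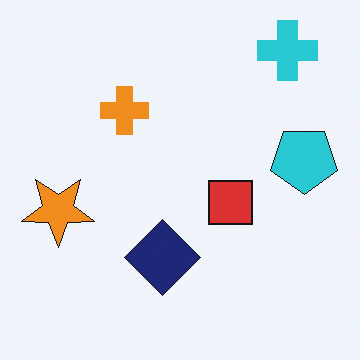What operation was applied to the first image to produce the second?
This is the original image flipped vertically (top ↔ bottom).

The cyan cross is in the bottom-right of the first image and the top-right of the second — shapes on opposite sides of the horizontal midline have swapped in a mirror flip.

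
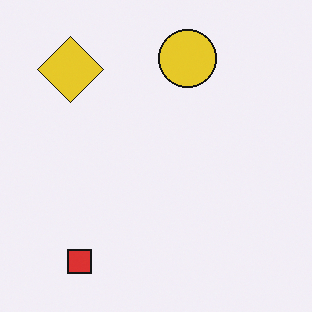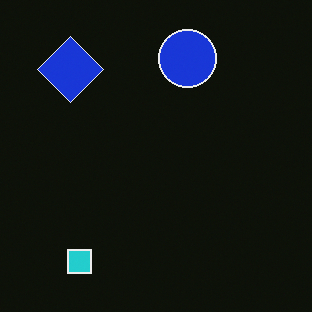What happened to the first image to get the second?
The second image is the first color-inverted (negative).

The light background has become dark and every shape's color is its complement — a photographic negative.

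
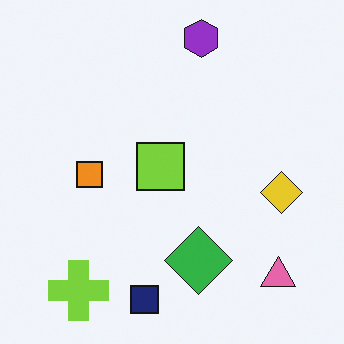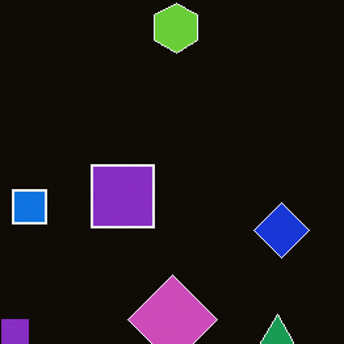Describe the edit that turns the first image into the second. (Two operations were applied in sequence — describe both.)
The image was color-inverted (negative), then cropped to a modestly smaller region and rescaled.

The light background has become dark and every shape's color is its complement — a photographic negative. The visible shapes are larger and the field of view is narrower; shapes near the original edges may be partly or wholly outside the frame — a crop-and-rescale.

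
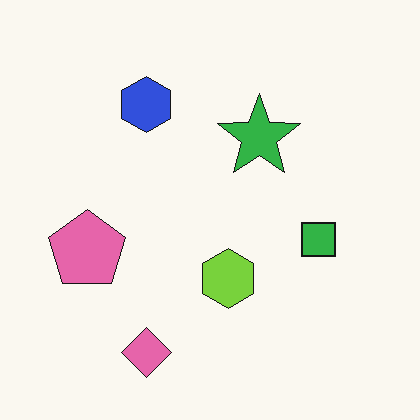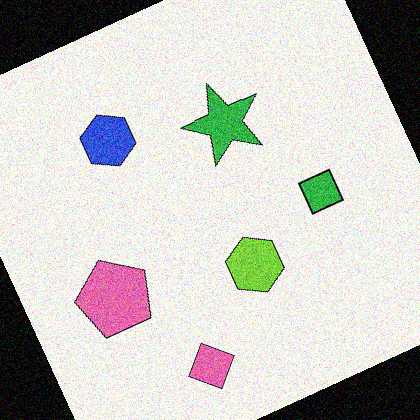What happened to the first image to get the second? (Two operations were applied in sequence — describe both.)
Rotated counter-clockwise by a clearly visible amount, then degraded with moderate additive noise.

Every shape is tilted by the same angle and the image corners show triangular fill wedges — a whole-image rotation by a non-right angle. Random speckle covers the whole image, including the flat background.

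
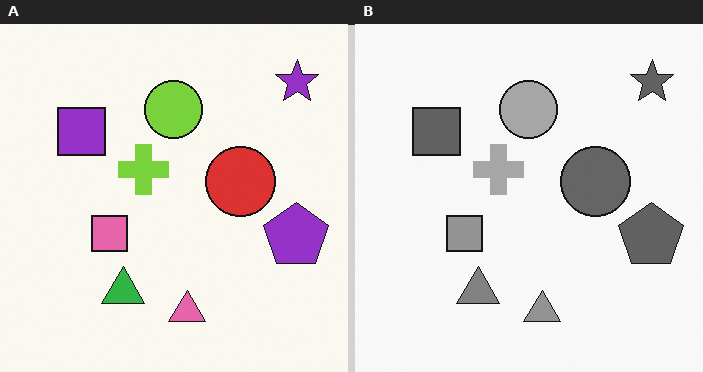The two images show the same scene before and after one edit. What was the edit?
It was converted to grayscale.

All color is removed — every shape is now a shade of grey.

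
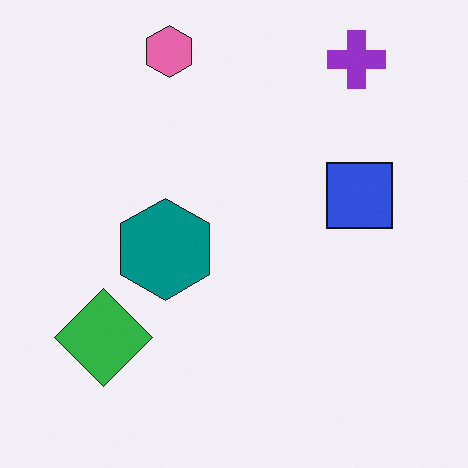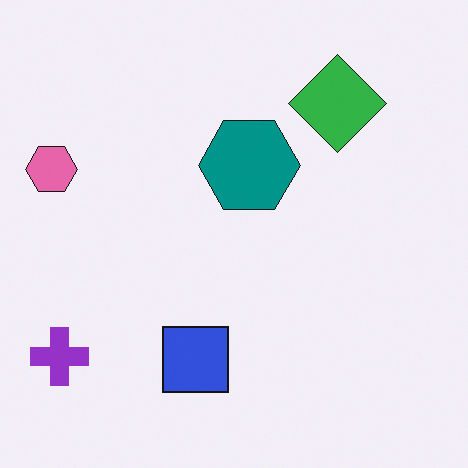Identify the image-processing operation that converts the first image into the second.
Transposed (reflected across the top-left ↔ bottom-right diagonal).

Shapes have swapped their row and column positions — what was in the top-right is now in the bottom-left — a diagonal reflection.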